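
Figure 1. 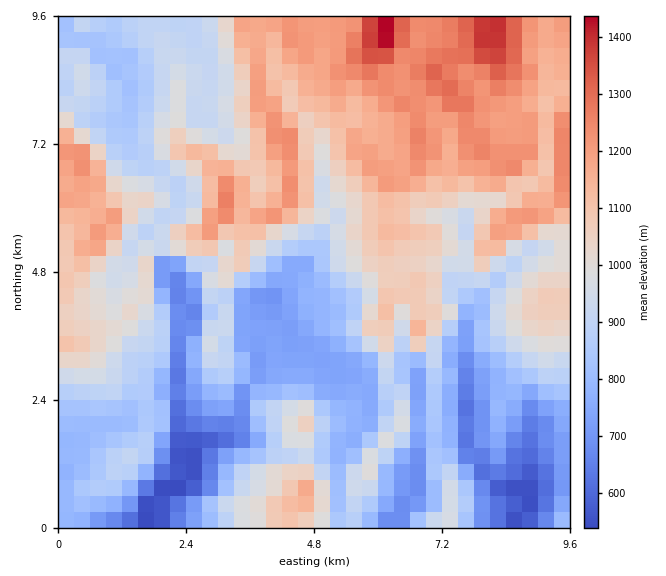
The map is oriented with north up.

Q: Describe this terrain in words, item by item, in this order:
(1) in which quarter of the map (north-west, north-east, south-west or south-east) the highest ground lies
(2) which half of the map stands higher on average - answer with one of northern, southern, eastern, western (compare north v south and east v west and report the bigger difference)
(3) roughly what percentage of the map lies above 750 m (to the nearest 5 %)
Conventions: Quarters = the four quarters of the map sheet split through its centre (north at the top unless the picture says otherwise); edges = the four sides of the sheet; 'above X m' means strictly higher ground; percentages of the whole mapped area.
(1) Look to the north-east quarter for the highest ground.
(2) The northern half stands higher on average than the southern half.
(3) Roughly 85 % of the ground is higher than 750 m.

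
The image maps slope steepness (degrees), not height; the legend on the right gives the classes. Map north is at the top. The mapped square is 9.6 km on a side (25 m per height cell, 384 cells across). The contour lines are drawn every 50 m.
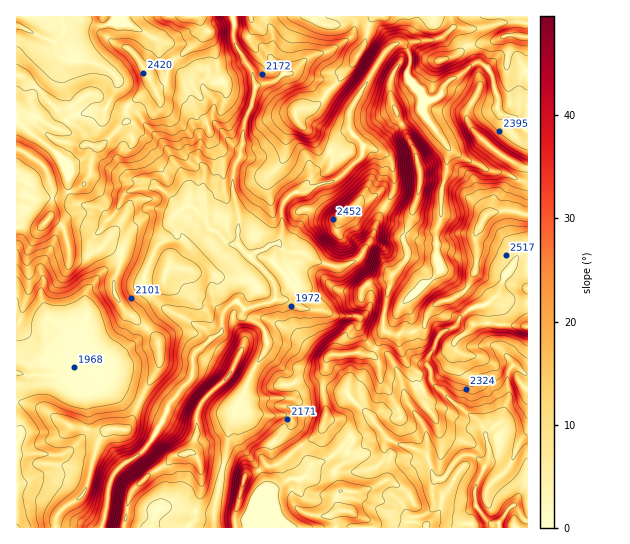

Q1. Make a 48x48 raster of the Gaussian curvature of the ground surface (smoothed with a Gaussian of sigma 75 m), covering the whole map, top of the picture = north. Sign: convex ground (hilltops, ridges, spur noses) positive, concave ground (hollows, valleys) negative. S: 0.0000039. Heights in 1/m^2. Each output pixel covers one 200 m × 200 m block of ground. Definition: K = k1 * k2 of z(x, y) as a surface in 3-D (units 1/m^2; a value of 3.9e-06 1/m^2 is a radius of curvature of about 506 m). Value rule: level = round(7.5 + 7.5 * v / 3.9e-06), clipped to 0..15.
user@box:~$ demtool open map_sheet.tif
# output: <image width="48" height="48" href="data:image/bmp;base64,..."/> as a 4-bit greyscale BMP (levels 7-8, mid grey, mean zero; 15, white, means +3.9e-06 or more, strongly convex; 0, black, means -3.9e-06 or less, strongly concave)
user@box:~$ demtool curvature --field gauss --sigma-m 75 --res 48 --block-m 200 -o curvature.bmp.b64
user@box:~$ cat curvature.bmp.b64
<image width="48" height="48" href="data:image/bmp;base64,Qk32BAAAAAAAAHYAAAAoAAAAMAAAADAAAAABAAQAAAAAAIAEAAATCwAAEwsAABAAAAAAAAAAAAAAABEREQAiIiIAMzMzAERERABVVVUAZmZmAHd3dwCIiIgAmZmZAKqqqgC7u7sAzMzMAN3d3QDu7u4A////AIh4Z3hKiIeIiGdoh3eIdnhnd3eoh6l3uHd5Z3eXaIiId4dnd3eYeIt4h3dnd3Oldnd3iadoWIiIdneHh3iIh3Z4d3l3d4iXp3h3h5iG14iIh3h3iId3eJiHh4iId5iHdoh3iHeTnbd4h3ePaXaIhmiHiIeId3aId3iHd3aXaGJ4inZvCXd4d3iId4d3eJiHiHiHiHZ5poSpenZVeWmId4eHeHeHd3d3eHd3eIdWg3epmHdnlohXd4d4d4eHh4d3d4iIh3dn2Vh2N3Z3h4d1iHeHhnd3d4h3d4iHqkeY6XmYaIiIl4iniHaHeYeIeIh4hoeHiHeHZIiHtaiImGZ3q3eIeJeJd3h4h2eYiIeIdHh2lpmId5iKV5Z3dod3dnd4eHd3iIiIhmiId0h4d2eIVqh3d4iJl4h3mYh3d3iIh3eGiHp3athnNZiIiId2iIh3aXh3eHeIiHl2mIe3Z4ZmmJqHh3dml3iHR3d3d3iIiHqHd3enZ3h2p3d1iGboiIiHl3d3eHd4h4mIqHeKaIeHr3eliHdWqHiIh3d3h3d3h4yGdnmPeYd2aGhBeYeSp2iqlId3h3d3hkl1d3tLJnd3Z3l5toWsh3dnT3iId4iIiGh3eHc4V4eHi4D4aHZGdqhnWneHd4mIeHiIiHd4d4d3nHZ3GZeId2iIhnd2Z5eJeGeHh3iYh5h3WFroaJh8qYeIhod4h5aWmXiHd4h3iHiJehe0Z4h3czh3eYh4qId2iHiHiHh3h3d2eJdyzIlnt4tnd3eXqmdmd3iHiHd4d4d2Vqe32GdouIiIh3eHiWd3h3eXd4h4eIeJZFPoc2l3d2Z3h5Z3iHeHiId3d4eHd4d5h9nKVnd3iIeIiFimaIiIh3d3eHd4d4d3fdZ2jGZ0aKiIiGbXV4eIeIiHeHeId3Z1bKiHZld4iHh4eIiLd3d3h3eIeHeHeFbSSsuGBpl5qWmWZ3h0iHeGh4h4h3d3eHSWZ3mXN3Z3eHeHh3d3ZZd4h4V4iIhoiHmpaIeYiIV5W5iYeHiIiKh4iJiIiHdpmHd3aJiIdoi0N3eGaYiIeHeIh3Z3iHd4iIh4ioZ4eovHd4e3VYiHiHV3h3eHiHd4d3eJaIZ1e4yFVzZ3s5h3d4mGmHiHiIiId3aYN4iYq393qWl2i3d4d4d3eIiHd5h4d3V5Z3d4haiIiJ+IiHh3h3iHiGeHd3d2mHbLeIdngAd4d2h3eHeHd3iIh3h3d3l0iHmWh4dojEp3aGiIeIeId3d3d4mHeHiGiHqoh5hnnnh2aVeIh4d4d4h3dnh3eHiXV3iXZniHmHZ4mGl4eId4h4h5poeId4iYtXeGdmd4hKhmd45nd5iIh3d4l5d4eHeGeWqniGd2hrVlmnlYh3eIiId4dod3iHd5d3h2h1qXbUW/p1WXiHiId3d4iHh3d2VneHiJeo3Yphasdkd2d4d4h3eHp4iXeHd6eHh3eFdGncRliGZ6eHd3iHeId3iHd+g2h3d3iYZlWHeHZ3d6eHiHeIZod2mKiFmql3iYiId1llaJeIh3Zw=="/>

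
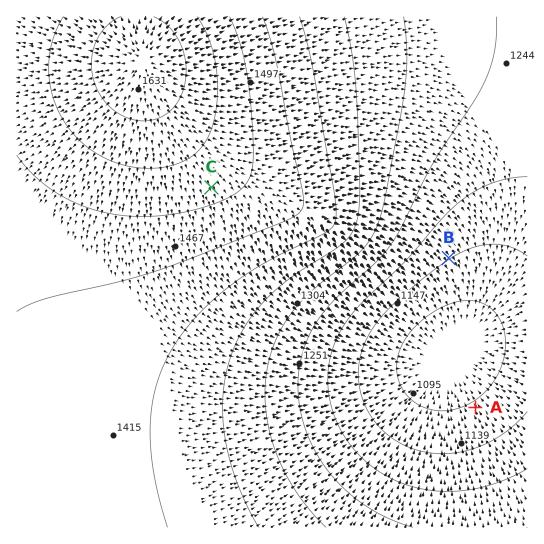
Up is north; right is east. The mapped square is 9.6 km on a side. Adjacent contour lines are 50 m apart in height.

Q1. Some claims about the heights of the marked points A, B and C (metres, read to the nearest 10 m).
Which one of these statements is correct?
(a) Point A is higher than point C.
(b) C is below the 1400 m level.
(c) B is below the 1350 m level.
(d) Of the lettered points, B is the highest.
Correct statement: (c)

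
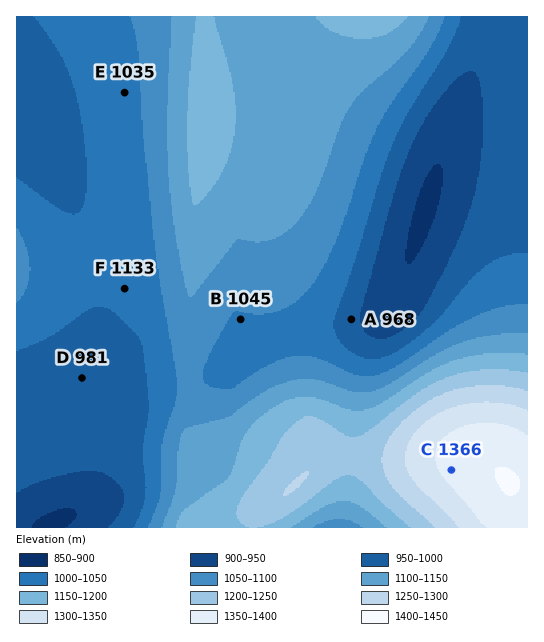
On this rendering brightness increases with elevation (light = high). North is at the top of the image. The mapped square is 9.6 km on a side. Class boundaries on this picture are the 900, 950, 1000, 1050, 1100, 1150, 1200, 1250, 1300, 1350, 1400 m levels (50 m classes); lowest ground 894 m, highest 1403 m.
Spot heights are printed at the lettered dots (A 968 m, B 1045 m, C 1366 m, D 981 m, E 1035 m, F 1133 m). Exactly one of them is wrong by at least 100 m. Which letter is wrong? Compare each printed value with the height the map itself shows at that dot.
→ F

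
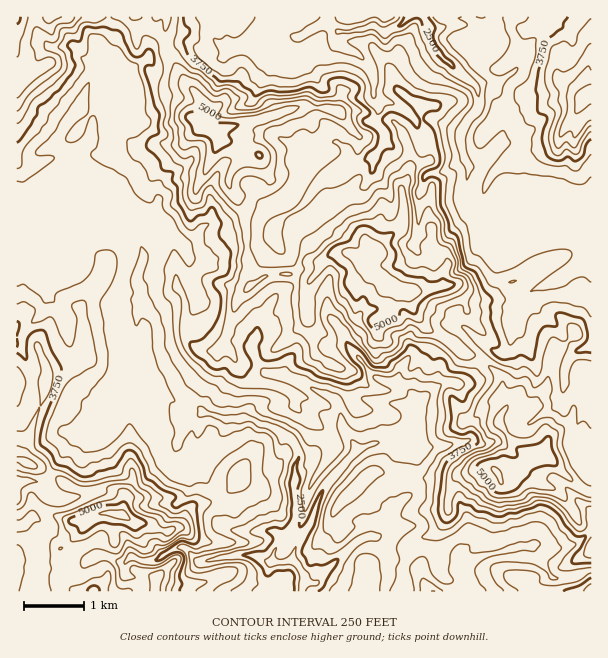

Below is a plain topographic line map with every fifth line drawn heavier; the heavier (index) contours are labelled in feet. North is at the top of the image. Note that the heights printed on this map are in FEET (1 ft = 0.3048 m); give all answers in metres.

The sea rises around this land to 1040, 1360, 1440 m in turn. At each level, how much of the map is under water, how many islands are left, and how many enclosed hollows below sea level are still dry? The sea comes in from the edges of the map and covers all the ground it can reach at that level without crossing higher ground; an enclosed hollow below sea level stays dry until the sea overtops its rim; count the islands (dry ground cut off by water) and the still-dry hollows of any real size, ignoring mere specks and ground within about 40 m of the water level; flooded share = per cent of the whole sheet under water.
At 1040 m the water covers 44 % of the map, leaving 0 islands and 0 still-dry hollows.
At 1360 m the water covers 86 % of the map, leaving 2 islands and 0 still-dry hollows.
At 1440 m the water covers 92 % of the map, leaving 4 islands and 0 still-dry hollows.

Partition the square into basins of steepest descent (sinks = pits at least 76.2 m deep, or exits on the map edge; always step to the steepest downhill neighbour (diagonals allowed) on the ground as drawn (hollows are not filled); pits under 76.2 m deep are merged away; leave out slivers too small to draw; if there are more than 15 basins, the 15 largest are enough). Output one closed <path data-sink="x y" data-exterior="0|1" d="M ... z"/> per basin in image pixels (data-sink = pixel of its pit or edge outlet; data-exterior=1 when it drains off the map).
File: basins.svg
<path data-sink="305 582" data-exterior="0" d="M167 16l-151 1 0 442 20 7 15 10 24 12 18 4 5 8 4 12 2 1-20 7-12 2-19-6-18-12-5 0-6 7-7 3-1 77 388 1-1-26 6-21 25-11 8-9 6-12 0-13 8-21 8-5 22-6 8 1 6 6 21-3 9 3 7 7 20 8 8 8 12 21 5 5 9 0 1-65-3 6-17 15-29-26-13 0-11-4-20-27 0-6 9-12-6-12-2-16-20-19-21-8-9-8-22-12-14-19-5-17-16-6-13-12-8-4-4-12-15-7-18 0-13 8-4 11-7 8-17-6-21 0-7 2-16 9-4-70-17-29 0-9 3-7 10-10 12-7-8-2-15-9-13-2-8-10-6-2-4-3 5-14-1-6-38-52-2-23 4-9z"/><path data-sink="428 26" data-exterior="0" d="M591 16l-423 0-4 14 4 26 36 49 1 6-5 14 4 3 6 2 8 10 13 2 15 9 8 2-12 7-10 10-3 7 0 9 17 29 4 70 16-9 7-2 21 0 17 6 7-8 4-11 13-8 18 0 15 7 4 12 8 4 13 12 16 6 5 17 14 19 13 6 18 14 21 8 20 19 2 16 6 12-9 12 0 6 12 18 14 11 18 2 29 26 17-15 3-7z"/><path data-sink="426 587" data-exterior="0" d="M489 468l-12 1-19 7-8 18-2 19-6 12-8 9-25 11-6 21 2 26 128 0-8-12 17-3 15-9 4 0 15-8 16-11 0-24-10-1-5-5-12-21-8-8-20-8-10-8-6-2-21 3z"/><path data-sink="17 483" data-exterior="1" d="M21 460l-5 1 1 53 7-3 6-7 5 0 18 12 19 6 12-2 20-7-2-1-4-12-5-8-18-4-24-12-9-7z"/>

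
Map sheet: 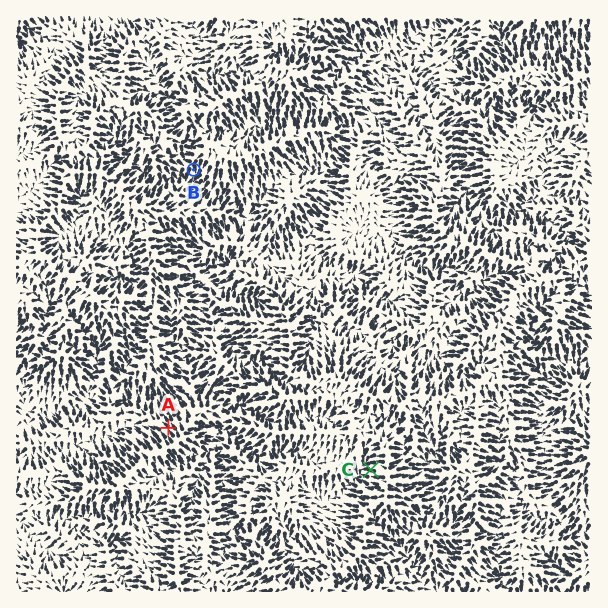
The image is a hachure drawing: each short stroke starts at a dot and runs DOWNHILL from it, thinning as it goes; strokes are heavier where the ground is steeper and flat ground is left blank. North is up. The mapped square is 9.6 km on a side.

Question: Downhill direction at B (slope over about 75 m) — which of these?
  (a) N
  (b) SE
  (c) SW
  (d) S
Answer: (d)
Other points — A NW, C W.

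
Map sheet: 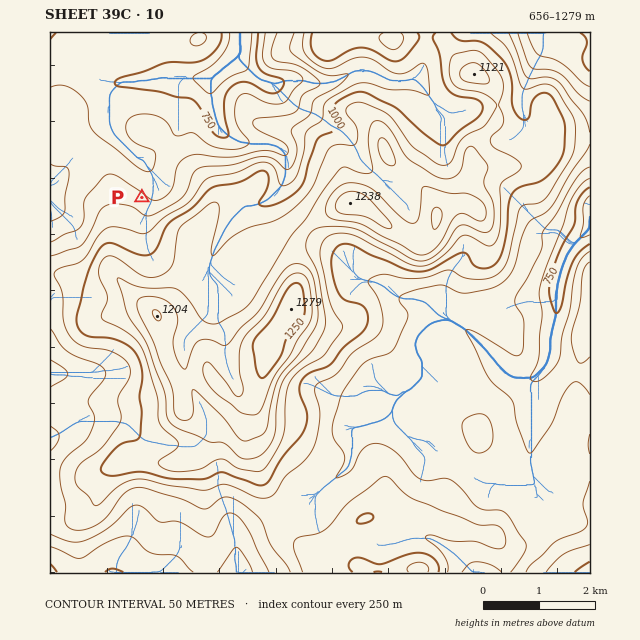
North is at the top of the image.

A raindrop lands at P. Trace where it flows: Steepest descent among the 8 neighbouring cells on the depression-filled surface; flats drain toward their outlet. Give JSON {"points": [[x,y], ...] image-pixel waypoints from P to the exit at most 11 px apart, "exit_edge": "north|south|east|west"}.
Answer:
{"points": [[142, 197], [152, 186], [152, 175], [146, 164], [136, 157], [125, 145], [114, 134], [109, 123], [109, 112], [109, 100], [114, 89], [125, 82], [136, 82], [147, 81], [159, 78], [170, 78], [181, 78], [193, 78], [204, 78], [215, 75], [226, 67], [238, 57], [240, 45], [240, 34], [240, 33]], "exit_edge": "north"}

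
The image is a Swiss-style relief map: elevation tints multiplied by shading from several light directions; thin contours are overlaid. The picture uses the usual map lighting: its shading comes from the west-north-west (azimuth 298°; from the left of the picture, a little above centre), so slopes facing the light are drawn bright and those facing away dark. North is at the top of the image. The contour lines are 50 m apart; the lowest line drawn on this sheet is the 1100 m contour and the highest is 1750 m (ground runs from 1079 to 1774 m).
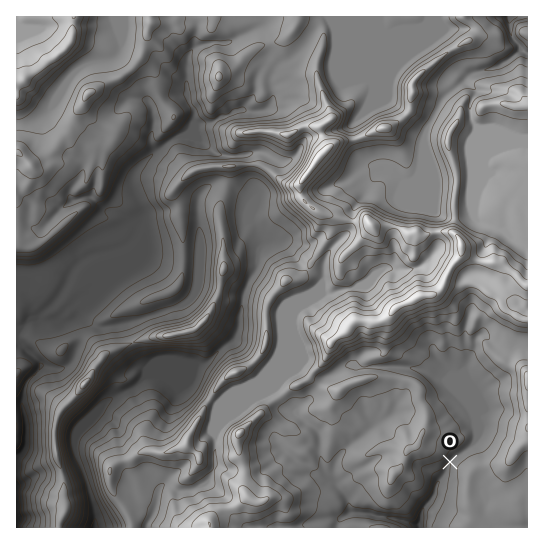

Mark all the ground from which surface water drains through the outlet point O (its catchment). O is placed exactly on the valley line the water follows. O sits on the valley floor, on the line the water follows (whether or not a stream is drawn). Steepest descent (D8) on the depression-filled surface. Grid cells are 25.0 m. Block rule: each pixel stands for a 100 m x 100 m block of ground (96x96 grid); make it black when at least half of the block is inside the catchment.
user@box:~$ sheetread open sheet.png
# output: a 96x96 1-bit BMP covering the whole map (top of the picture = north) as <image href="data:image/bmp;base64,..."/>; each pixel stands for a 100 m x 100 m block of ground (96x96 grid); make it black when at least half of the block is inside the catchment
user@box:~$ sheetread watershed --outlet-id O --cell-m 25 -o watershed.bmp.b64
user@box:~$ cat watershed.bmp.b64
<image width="96" height="96" href="data:image/bmp;base64,Qk2+BAAAAAAAAD4AAAAoAAAAYAAAAGAAAAABAAEAAAAAAIAEAAATCwAAEwsAAAIAAAAAAAAA////AAAAAAAAAAAAAAAAAAAAAAAAAAAAAAAAAAAAAAAAAAAAAAAAAAAAAAAAAAAAAAAAAAAAAAAAAAAAAAAAAAAAAAAAAAAAAAAAAAAAAAAAAAAAAAAAAAAAAAAAAAAAAAAAAAAAAAAAAAAAAAAAAAAAAAAAAAAAAAAAAAAAAAAAAAAAAAAAAAAAAAAAAAAAAAAAAAAAHwAAAAAAAAAAAAAAP/AAAAAAAAAAAAAA//gAAAAAAAAAAAAH//wAAAAAAAAAAAAP//4AAAAAAAAAAAAP//8AAAAAAAAAAAAP//8AAAAAAAAAAAAP//8AAAAAAAAAAAAH//8AAAAAAAAAAAAH//8AAAAAAAAAAAAH//8AAAAAAAAAAAAP//8AAAAAAAAAAAAP//8AAAAAAAAAAAAP//8AAAAAAAAAAAAP//8AAAAAAAAAfAAf//8AAAAAAAAA/wA///8AAAAAAAAB//////8AAAAAAAAA//////4AAAAAAAAAf/////wAAAAAAAAAP/////gAAAAAAAAAP/////gAAAAAAAAAH/////gAAAAAAAAAH/////gAAAAAAAAAD/////gAAAAAAAAAB/////gAAAAAAAAAA/////gAAAAAAAAAAf////wAAAAAAAAAAAP///wAAAAAAAAAAAP///AAAAAAAAAAAAH//+AAAAAAAAAAAAA//+AAAAAAAAAAAAAP/8AAAAAAAAAAAAAB/wAAAAAAAAAAAAAA/gAAAAAAAAAAAAAAAAAAAAAAAAAAAAAAAAAAAAAAAAAAAAAAAAAAAAAAAAAAAAAAAAAAAAAAAAAAAAAAAAAAAAAAAAAAAAAAAAAAAAAAAAAAAAAAAAAAAAAAAAAAAAAAAAAAAAAAAAAAAAAAAAAAAAAAAAAAAAAAAAAAAAAAAAAAAAAAAAAAAAAAAAAAAAAAAAAAAAAAAAAAAAAAAAAAAAAAAAAAAAAAAAAAAAAAAAAAAAAAAAAAAAAAAAAAAAAAAAAAAAAAAAAAAAAAAAAAAAAAAAAAAAAAAAAAAAAAAAAAAAAAAAAAAAAAAAAAAAAAAAAAAAAAAAAAAAAAAAAAAAAAAAAAAAAAAAAAAAAAAAAAAAAAAAAAAAAAAAAAAAAAAAAAAAAAAAAAAAAAAAAAAAAAAAAAAAAAAAAAAAAAAAAAAAAAAAAAAAAAAAAAAAAAAAAAAAAAAAAAAAAAAAAAAAAAAAAAAAAAAAAAAAAAAAAAAAAAAAAAAAAAAAAAAAAAAAAAAAAAAAAAAAAAAAAAAAAAAAAAAAAAAAAAAAAAAAAAAAAAAAAAAAAAAAAAAAAAAAAAAAAAAAAAAAAAAAAAAAAAAAAAAAAAAAAAAAAAAAAAAAAAAAAAAAAAAAAAAAAAAAAAAAAAAAAAAAAAAAAAAAAAAAAAAAAAAAAAAAAAAAAAAAAAAAAAAAAAAAAAAAAAAAAAAAAAAAAAAAAAAAAAAAAAAAAAAAAAAAAAAAAAAAAAAAAAAAAAAAAAAAAAAAAAAAAAAAAAAAAAAAAAAAAAAAAAAAAAAAAAAAA="/>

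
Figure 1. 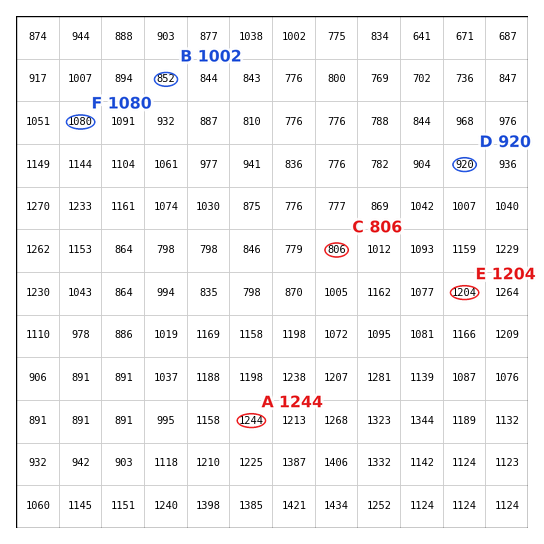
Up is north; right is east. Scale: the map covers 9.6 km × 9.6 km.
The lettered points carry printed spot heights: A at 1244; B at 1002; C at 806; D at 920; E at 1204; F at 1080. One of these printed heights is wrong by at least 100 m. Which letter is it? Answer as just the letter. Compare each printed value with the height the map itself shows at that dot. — B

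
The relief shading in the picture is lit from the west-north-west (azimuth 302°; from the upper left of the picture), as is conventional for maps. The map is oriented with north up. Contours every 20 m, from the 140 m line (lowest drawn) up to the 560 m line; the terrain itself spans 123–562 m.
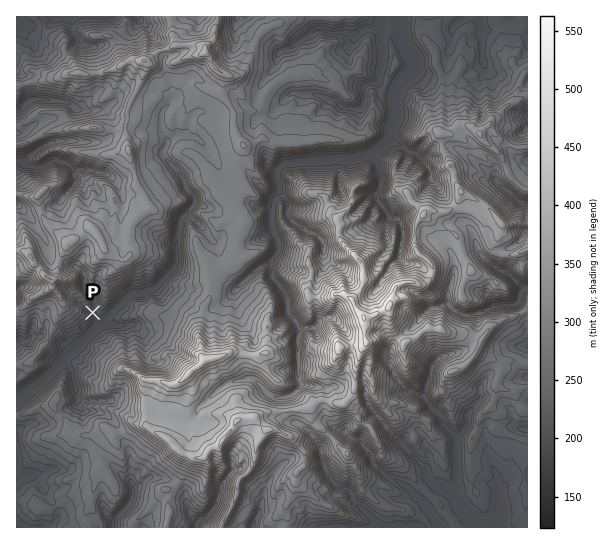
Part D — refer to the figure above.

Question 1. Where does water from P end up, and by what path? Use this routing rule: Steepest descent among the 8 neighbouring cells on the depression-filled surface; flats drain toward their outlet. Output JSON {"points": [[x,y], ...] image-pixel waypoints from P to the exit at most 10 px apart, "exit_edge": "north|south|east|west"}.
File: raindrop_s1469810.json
{"points": [[93, 313], [98, 322], [91, 333], [81, 343], [70, 354], [59, 365], [49, 375], [38, 385], [27, 393], [17, 399]], "exit_edge": "west"}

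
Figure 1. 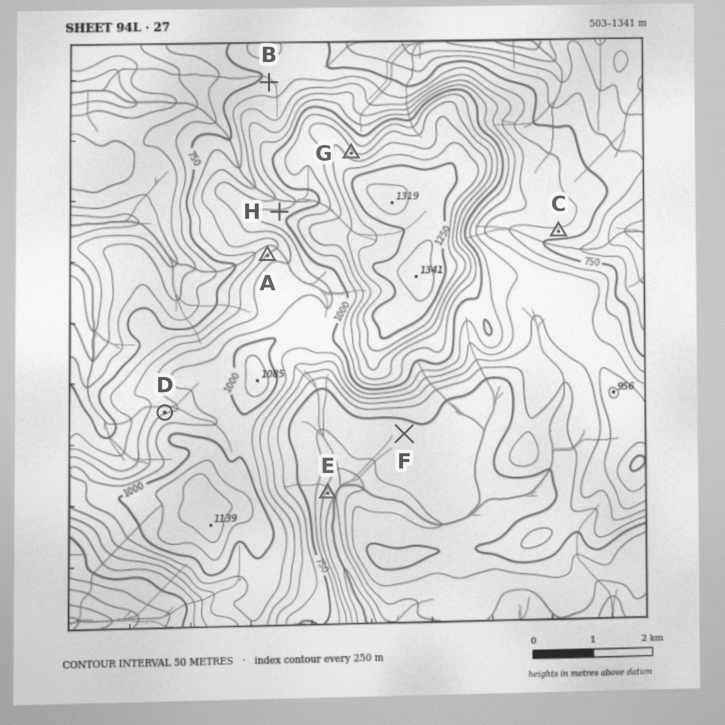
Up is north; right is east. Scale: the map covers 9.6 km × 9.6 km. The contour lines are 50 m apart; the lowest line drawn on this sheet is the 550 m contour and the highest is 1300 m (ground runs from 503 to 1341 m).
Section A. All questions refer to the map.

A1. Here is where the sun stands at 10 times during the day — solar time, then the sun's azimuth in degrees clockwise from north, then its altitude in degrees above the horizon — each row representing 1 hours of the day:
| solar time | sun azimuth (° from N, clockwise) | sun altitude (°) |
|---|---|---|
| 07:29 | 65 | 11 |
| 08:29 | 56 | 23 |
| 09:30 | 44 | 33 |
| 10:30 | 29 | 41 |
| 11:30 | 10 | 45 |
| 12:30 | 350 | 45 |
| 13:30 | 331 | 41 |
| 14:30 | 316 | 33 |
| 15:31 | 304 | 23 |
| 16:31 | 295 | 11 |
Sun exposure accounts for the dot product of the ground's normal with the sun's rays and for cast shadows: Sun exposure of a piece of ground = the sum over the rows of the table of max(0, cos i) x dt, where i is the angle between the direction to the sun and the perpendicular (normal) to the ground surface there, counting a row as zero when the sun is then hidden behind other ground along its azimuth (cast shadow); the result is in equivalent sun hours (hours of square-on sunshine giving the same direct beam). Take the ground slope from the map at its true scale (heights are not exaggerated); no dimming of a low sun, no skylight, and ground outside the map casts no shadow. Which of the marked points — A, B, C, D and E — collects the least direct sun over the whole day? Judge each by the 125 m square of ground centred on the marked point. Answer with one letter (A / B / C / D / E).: C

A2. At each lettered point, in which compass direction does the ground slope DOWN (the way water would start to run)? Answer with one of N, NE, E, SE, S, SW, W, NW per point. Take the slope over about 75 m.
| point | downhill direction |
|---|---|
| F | SW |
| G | NE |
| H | N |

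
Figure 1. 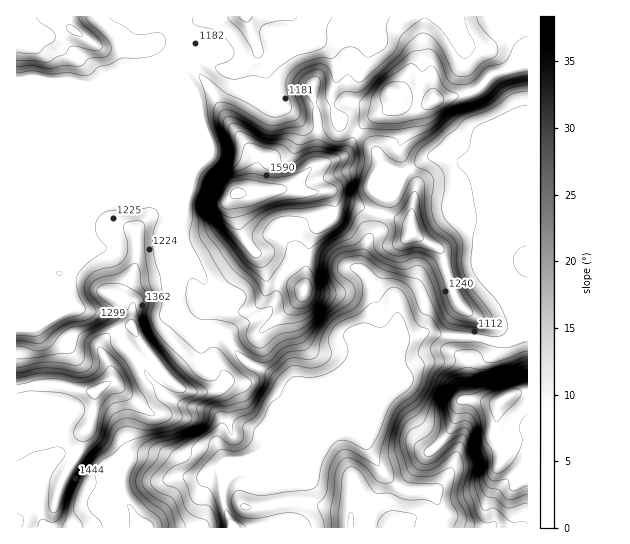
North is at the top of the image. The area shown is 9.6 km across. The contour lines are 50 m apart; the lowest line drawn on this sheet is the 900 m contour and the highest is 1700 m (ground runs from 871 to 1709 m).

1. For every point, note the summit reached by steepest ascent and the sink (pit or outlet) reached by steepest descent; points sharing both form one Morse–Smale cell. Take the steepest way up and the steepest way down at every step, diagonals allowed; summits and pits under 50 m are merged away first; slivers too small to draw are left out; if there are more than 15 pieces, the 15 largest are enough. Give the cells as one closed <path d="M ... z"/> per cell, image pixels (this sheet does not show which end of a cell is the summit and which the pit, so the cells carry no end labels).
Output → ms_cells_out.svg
<path d="M179 69l-16 19-10 5-11 0-7-4-119 0 1 299 37-4 36 8 9-3 12-8 0-12-10-16-1-7 13-14 17-7 3 2 6 12 22 32 18 17 15 4 13 0 7-1 11-8 0-6-12-22-5-20-10 1-4-3-18-20-1-38-10-18-2-11 1-9 11-16 8-22 0-121z"/><path d="M131 325l-18 7-12 11 0 10 10 16 0 12-12 8-9 3-36-8-38 5 1 139 216 0-10-29 0-13 2-8 5-5 12-4 8-8 16-9 19-20 21-9 17-20-9-7-25-9-16-12-26-12-15-16-5-10-10-5-8 1-1 4 5 18 12 22 0 6-11 8-7 1-25-3-21-18-22-32z"/><path d="M293 16l-46 0 0 3 10 28 0 6-6 7-16 9-17-1-24-13-8 1-7 11 4 11 0 121-8 22-11 16-1 9 2 11 10 18 1 38 4 6 18 17 10-2-3-8 1-19 27 5 12 0 12-5 8-13 0-23-5-13-12-13-7-12-6-24 0-14 2-2 21 0 25-4 34-26 0-50 5-4 10-2-1-9 6-27-4-14-5-8-17-12-11-15z"/><path d="M431 332l-29 5-6 5-9 40-20 17-26-1 6 5 2 12 12 15 8 20 12 20 17 17 8 4 20 0 9 3 6 17-2 17 88 0 1-193-10 0-13 6-14 0-13-4-32-1z"/><path d="M434 16l-9 1-1 10 0 19 8 27 1 14 0 12-3 4-7 2-9 0-15-5-5-5-5 8-6 4-37-6-12 6-1 3 7 13 23 14 13 14 7 16 8 5 11 3 31-19 16 0 16 7 9 1 9 15 20 48 3 16 9-10 13-4 0-210-5 0-17 10-17 16-15 3-16-5-11-16z"/><path d="M305 257l-10 2-15 19-8 29-6 6-35 18-3 3 0 5 9 15 10 9 26 12 13 10 20 7 17 11 8-6 36 2 7-4 14-16 9-41 0-17-3-5-11-5-6-6-5-20-4-8-7-8z"/><path d="M333 107l-16 6 0 50-4 5-30 21-25 4-21 0-2 2 0 14 4 17 6 15 18 22 4 15 0 11-7 14-7 6-8 3-12 0-27-5-1 19 2 7 10-1 10 5 1-3 11-9 27-12 9-11 5-24 15-19 20 0 28 8 18 2 0-8 6-18 12-17 6-31 16-20-17-6-11-22-15-14-18-10z"/><path d="M449 156l-20 1-29 20-15 18-6 31-10 12-6 17-3 12 12 18 5 20 20 15 0-17 5-4 29-15 47-16 5 2 28 33 0-17-10-24 4-27-18-46-13-25-9-1z"/><path d="M341 397l-14 2-21 24-21 9-19 20-16 9-7 8 6 0 10-5 6 0 10 10 2 4 7 31-1 18 155 1 3-17-6-17-9-3-24-2-21-19-12-20-8-20-10-12-6-17z"/><path d="M246 16l-80 0-5 7-4 16-8 6-11 3-35 0-33-20-11 1-10 7-10 0-10 7-12-2-1 46 119 2 7 4 11 0 10-5 8-7 12-22 6-4 9 1 24 13 13 0 16-9 6-7 0-6z"/><path d="M425 16l-132 1 7 5 11 15 16 10 6 10 4 18-6 23 1 8 19-5 23 6 9 0 6-4 5-8 5 5 15 5 9 0 10-6-1-26-8-27z"/><path d="M527 229l-12 4-10 10-4 11 2 13 8 19-1 18-27-34-5-2-47 16-29 15-5 4-1 38 6-4 13-1 11-4 20 4 32 1 13 4 14 0 13-6 9 0z"/><path d="M122 225l-41 0-7 3-10 13-1 24-3 8 19 4 22 14 18 6 14-24 3-11 0-29z"/><path d="M165 16l-148 0-1 25 13 2 10-7 10 0 10-7 11-1 33 20 35 0 11-3 8-6z"/><path d="M265 464l-6 0-10 5-14 2-5 2-6 8 0 25 10 22 48 0 2-3 0-16-7-31z"/>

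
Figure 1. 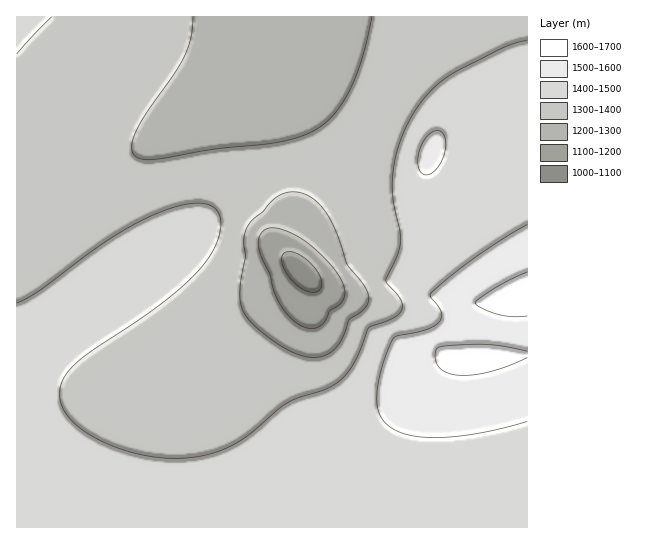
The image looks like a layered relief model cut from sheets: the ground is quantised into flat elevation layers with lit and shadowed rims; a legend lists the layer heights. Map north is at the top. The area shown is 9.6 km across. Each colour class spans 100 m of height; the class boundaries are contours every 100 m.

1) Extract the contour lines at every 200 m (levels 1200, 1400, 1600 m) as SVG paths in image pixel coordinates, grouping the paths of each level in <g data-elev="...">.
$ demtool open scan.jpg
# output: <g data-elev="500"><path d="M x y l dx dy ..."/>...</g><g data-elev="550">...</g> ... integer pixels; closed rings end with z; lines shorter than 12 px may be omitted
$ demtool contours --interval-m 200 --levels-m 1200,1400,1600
<g data-elev="1200"><path d="M306 328l-9-5-8-7-8-10-6-12-5-19-8-17-4-12 2-11 7-6 7-1 9 2 23 12 23 21 14 20 2 11-4 9-11 8-5 10-4 5-7 2z"/></g><g data-elev="1400"><path d="M17 54l35-37"/><path d="M527 40l-26 9-42 21-14 9-12 10-11 12-17 28-9 26-4 26 1 18 7 32 0 12-3 14-11 24 15 20 1 6-2 6-9 6-22 9-15 35-8 11-8 8-12 7-28 9-12 5-36 31-19 12-22 8-24 4-27-1-28-5-28-11-23-13-14-15-4-8-1-8 0-10 3-8 13-16 15-12 72-49 24-20 17-17 11-18 5-17 0-15-7-8-11-4-16 1-20 6-23 10-36 21-68 50-22 12"/></g><g data-elev="1600"><path d="M527 351l-34-6-36 0-19 2-2 3-1 7 2 8 5 5 9 4 12 1 15-1 16-3 33-13"/><path d="M527 272l-32 16-17 11-3 4 8 6 16 6 14 2 14-1"/></g>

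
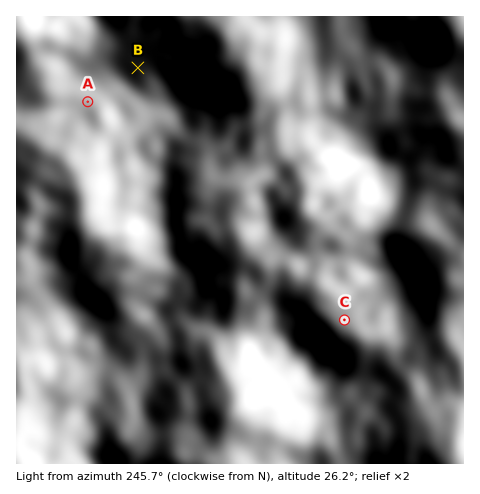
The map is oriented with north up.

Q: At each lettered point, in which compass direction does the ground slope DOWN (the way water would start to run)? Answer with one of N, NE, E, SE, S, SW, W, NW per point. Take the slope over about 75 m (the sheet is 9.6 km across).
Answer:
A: SW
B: N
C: S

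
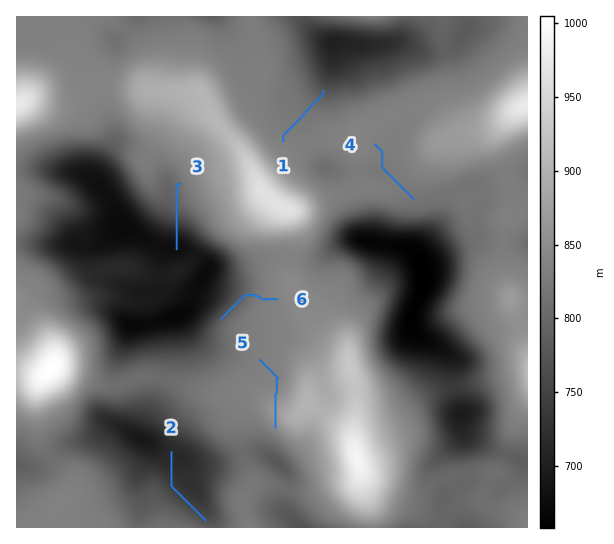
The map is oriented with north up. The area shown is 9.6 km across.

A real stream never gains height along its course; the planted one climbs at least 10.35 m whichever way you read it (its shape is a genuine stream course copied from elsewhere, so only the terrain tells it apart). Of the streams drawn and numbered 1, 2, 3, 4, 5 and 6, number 5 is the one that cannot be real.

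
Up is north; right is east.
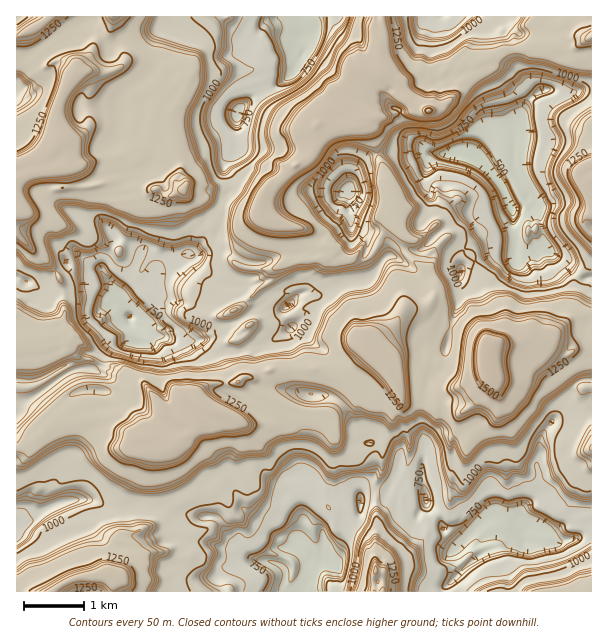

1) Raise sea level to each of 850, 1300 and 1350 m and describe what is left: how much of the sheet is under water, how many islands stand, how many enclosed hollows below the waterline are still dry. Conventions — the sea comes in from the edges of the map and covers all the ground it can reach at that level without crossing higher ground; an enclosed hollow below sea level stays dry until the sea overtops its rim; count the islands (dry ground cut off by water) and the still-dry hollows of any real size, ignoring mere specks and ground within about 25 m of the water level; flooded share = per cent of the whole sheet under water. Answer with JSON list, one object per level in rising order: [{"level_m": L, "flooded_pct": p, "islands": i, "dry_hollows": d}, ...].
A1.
[{"level_m": 850, "flooded_pct": 15, "islands": 0, "dry_hollows": 3}, {"level_m": 1300, "flooded_pct": 86, "islands": 4, "dry_hollows": 0}, {"level_m": 1350, "flooded_pct": 88, "islands": 4, "dry_hollows": 0}]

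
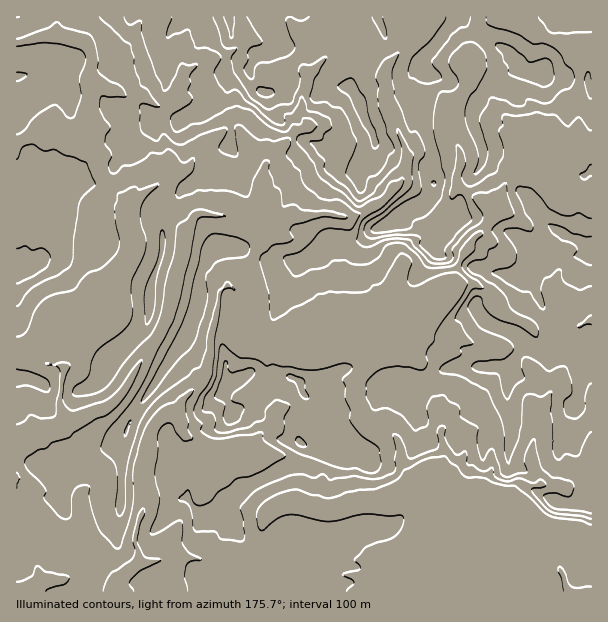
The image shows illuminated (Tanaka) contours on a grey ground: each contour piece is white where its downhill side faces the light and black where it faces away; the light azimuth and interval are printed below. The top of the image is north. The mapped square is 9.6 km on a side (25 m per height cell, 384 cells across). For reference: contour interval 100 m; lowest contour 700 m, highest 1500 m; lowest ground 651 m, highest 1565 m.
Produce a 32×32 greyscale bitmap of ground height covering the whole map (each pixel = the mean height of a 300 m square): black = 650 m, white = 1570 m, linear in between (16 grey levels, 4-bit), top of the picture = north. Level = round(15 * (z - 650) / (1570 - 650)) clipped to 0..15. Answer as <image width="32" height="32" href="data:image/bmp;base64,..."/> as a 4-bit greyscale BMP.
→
<image width="32" height="32" href="data:image/bmp;base64,Qk12AgAAAAAAAHYAAAAoAAAAIAAAACAAAAABAAQAAAAAAAACAAATCwAAEwsAABAAAAAAAAAAAAAAABEREQAiIiIAMzMzAERERABVVVUAZmZmAHd3dwCIiIgAmZmZAKqqqgC7u7sAzMzMAN3d3QDu7u4A////ABEREBEjMzMzMyISIhERERERESEREjMzMzMyISIhERERIiIiEhM0REREMiIiERERESIiIxIjREM0Q0QyIhERERIiMjQiNFVCIiIiIiIiESNVIjI0MjQ0RDIzIiIiIiI1ZiMzNDJEM0RERFVCIiNFVWcjNEUyQzMzRWd3VENFZ1d3IiNFQjM0RFd3dlRUVWhniCIiNFIjV3ZXd2VWZVZ4d5gzMzJEM2d2ZndmZmVneHeZRDRDNVNIdmd2Zmdmd4mIiUMzRTRlR3ZmVmVmZ4mamZkzREVDZkZVVVVVVVZ4iaqpQ0REVEZVVVVVVVVWeJmamVREREZGVVVlVVVVVXmZmplkRERGRWRVZmZlVVVYiqqqdlRERkVlVXd3dmVmaKu7vIh1REVUZmZ4iIh2iomqy8x3dVRFVGZlVniKmbyXm7zMZmZURVRVRFVnet3MyYq8y2ZmVERVVVVWZ4ms3LmJu6pmZlVEVmZlZ4m8ms2qmqqqZmZWVVVndmebzcrNvLqqqmZlVmZmd3d4q83bzLzKqqplVVZ4iHd4iZvO28y8uqqqZmVWeJmZirqr3szcvbu7u3ZmVmeJqr3cze3N3M3d3cx3ZlZ4mave7c3tze7M3u7cd2Zmeamr3u3N3c3tzN7uzGZlZ4qqvN7u3d3c3tzdzMtmZniaq73u7u3d7M7tzMzd"/>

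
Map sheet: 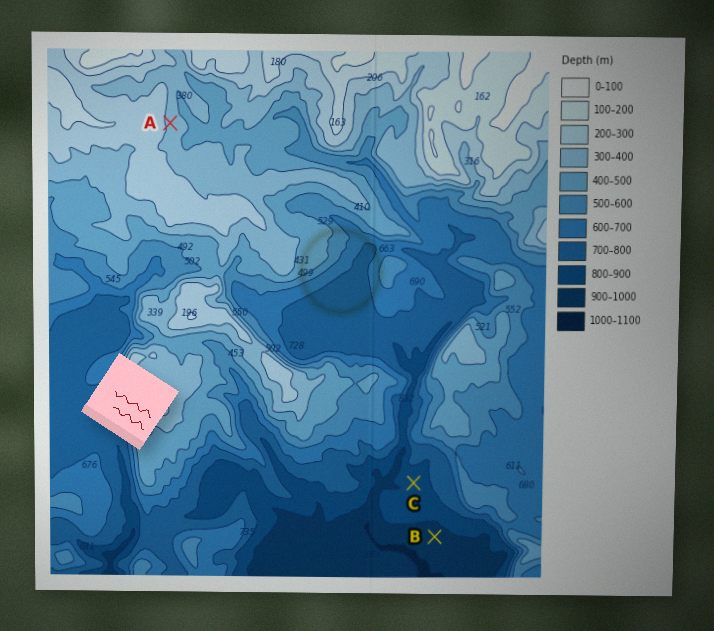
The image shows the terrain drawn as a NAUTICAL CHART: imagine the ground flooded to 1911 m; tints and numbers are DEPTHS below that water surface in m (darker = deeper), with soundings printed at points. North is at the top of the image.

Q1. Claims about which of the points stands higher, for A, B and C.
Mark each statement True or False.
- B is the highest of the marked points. False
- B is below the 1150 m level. True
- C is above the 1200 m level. False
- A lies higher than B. True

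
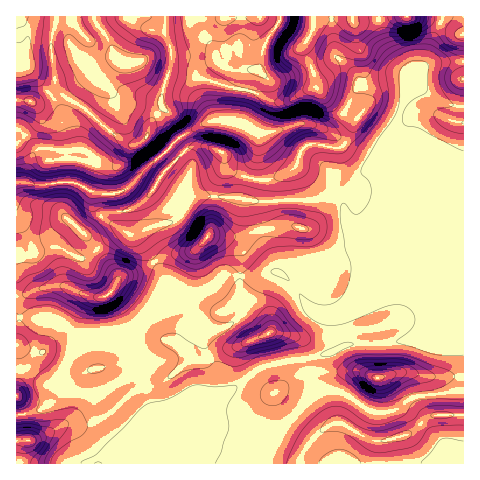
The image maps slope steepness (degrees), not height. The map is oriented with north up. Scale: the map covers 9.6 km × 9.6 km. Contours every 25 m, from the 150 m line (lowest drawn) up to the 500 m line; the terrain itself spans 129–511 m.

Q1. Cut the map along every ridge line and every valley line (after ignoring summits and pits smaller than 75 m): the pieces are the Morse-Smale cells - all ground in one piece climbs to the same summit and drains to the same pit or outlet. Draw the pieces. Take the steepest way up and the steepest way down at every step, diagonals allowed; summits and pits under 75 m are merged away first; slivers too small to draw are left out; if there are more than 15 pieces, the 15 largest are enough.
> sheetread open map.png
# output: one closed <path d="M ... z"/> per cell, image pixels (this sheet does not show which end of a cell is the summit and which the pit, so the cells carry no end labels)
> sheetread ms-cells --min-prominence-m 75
<path d="M463 16l-183 0-2 8-15 23-4 23-6 5-12 49-11-3-20 0-17 8-13 8-55 53-9 3-22-1 2 18 12 11 17 11 8 2 20-8 21-5 8-6 7-14 10-5 43 2 14 4 56-2 15-4 7 1 9 6 2 15 7 14 9 9 10 6 4 0 4-6 24 24 9 12-1 1-35 5-21 21-14 8-2 13 5 18 2 2 39-1 40-5 14-5 25-18z"/><path d="M279 16l-262 0 9 16 2 9-6 20-6 3 0 65 16 15 3 8 7-4 14 2 29 0 10 8 0 9-7 22 10 4 22-1 9-4 51-51 21-13 9-3 20 0 11 3 12-49 6-5 4-23 15-23z"/><path d="M463 317l-16 13-22 9-40 5-35 0-20 9-66 13-11 6-24 20-25 9-7 0-5 16 4 16 3 7 8 6 25 8 16 6 12 2 2 2 201 0z"/><path d="M276 272l-23 4-28-1-15 13-11 4-32 0-23 24-15 21-9 6 10 3 8 9 4 7-1 10 13 43 20-5 19-9 11 0 20-7 40-28 66-13 15-9-6-19 0-11-19 1-7-4-8-7-13-20-7-8z"/><path d="M71 182l-26 3-20-3-9 1 0 33 16 30-1 8-15 4 0 58 26 4 17 0 19 16 19 0 16 7 9 0 7-6 15-21 19-17 5-12-14-28-14-20-36-20-9-11-1-14-9-6z"/><path d="M329 196l-17 4-38 2-75-6-10 5-7 14-8 6-21 5-20 9 7 4 14 20 11 21 2 12 32 0 11-4 15-13 28 1 23-4 15 8 15-11 40-17 14-2 10 4 5-6-11-4-12-12-7-14-2-15-4-4z"/><path d="M141 373l-12 3-32 18-27-2-13-10-4 15-10 11-7 4-20 4 0 47 71 1 15-8 22 0 20-6 5-6 0-25 5-7z"/><path d="M379 241l-9 13-10-4-11 0-29 12-31 18 24 31 7 4 14 0 10-4 11-7 21-21 36-5-9-13z"/><path d="M22 317l-6 1 1 97 19-3 15-12 6-12 0-9 16-33 8-9 3-1-8-2-17-14-17 0z"/><path d="M196 401l-22 9-23 6-2 3 0 25-5 6-20 6-22 0-15 7 174 0-57-18-8-12-4-13z"/><path d="M97 336l-16 1-8 9-16 33 6 9 12 5 22 1 45-23 0-9-4-7-8-9-17-3z"/><path d="M17 129l0 54 8-1 20 3 26-3 17 7 7-22 0-9-3-3-10-6-26 1-8-2-9 1-5 5-2-10z"/><path d="M17 217l-1 40 5 1 10-5 1-7z"/><path d="M17 17l-1 46 3 1 6-12 3-17-5-10z"/>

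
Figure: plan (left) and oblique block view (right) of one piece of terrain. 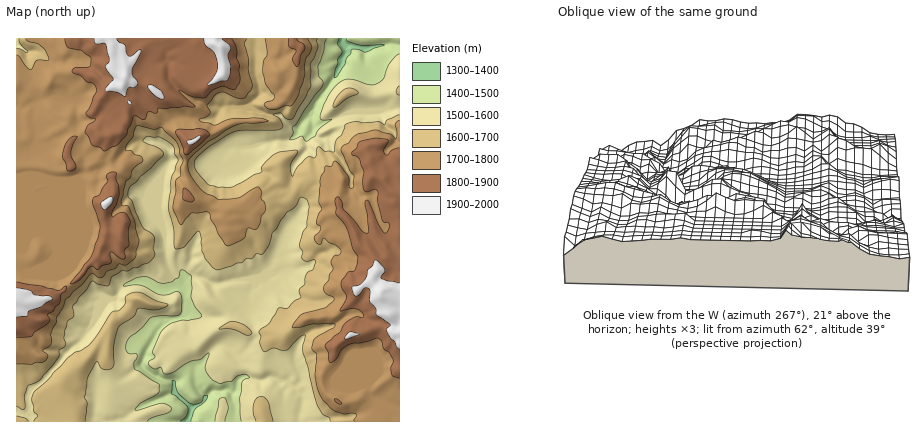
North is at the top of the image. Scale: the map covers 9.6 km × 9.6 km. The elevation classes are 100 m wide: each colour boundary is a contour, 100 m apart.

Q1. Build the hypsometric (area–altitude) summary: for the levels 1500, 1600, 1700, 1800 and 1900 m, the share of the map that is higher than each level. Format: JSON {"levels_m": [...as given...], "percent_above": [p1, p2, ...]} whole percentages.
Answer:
{"levels_m": [1500, 1600, 1700, 1800, 1900], "percent_above": [93, 65, 47, 18, 3]}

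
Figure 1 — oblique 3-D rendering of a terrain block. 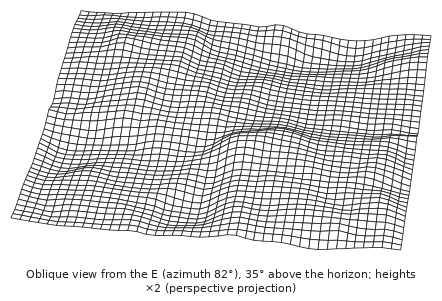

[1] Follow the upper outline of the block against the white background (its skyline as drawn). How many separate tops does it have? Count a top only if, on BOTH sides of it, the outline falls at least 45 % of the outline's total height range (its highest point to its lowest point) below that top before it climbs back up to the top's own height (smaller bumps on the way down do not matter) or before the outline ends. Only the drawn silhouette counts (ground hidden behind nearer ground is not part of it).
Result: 0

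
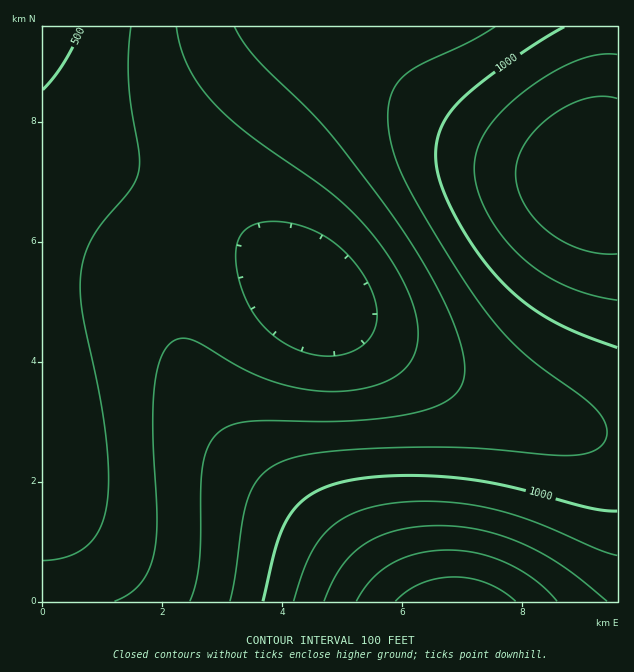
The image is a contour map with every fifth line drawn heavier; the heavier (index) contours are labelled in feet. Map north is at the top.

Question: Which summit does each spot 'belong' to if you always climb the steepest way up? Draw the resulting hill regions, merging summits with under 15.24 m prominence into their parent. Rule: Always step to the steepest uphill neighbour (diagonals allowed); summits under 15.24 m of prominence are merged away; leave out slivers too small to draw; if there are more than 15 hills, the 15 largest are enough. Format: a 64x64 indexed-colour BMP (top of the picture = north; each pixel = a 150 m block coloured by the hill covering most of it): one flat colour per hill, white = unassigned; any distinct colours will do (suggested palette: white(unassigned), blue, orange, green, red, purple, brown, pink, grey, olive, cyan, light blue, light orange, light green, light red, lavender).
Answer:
<image width="64" height="64" href="data:image/bmp;base64,Qk12CAAAAAAAAHYAAAAoAAAAQAAAAEAAAAABAAQAAAAAAAAIAAATCwAAEwsAABAAAAAAAAAA////ALR3HwAOf/8ALKAsACgn1gC9Z5QAS1aMAMJ34wB/f38AIr28AM++FwDox64AeLv/AIrfmACWmP8A1bDFABERERERERERERERERERERERERERERERERERERERERERERERERERERERERERERERERERERERERERERERERERERERERERERERERERERERERERERERERERERERERERERERERERERERERERERERERERERERERERERERERERERERERERERERERERERERERERERERERERERERERERERERERERERERERERERERERERERERERERERERERERERERERERERERERERERERERERERERERERERERERERERERERERERERERERERERERERERERERERERERERERERERERERERERERERERERERERERERERERERERERERERERERERERERERERERERERERERERERERERERERERERERERERERERERERERERERERERERERERERERERERERERERERERERERERERERERERERERERERERERERERERERERERERERERERERERERERERERERERERERERERERERERERERERERERERERERERERERERERERERERERERERERERERERERERERERERERERERERERERERERERERERERERERERERERERERERERERERERERERERERERERERERERERERERERERERERERERERERERERERERERERERERERERERERERERERERERERERERERERERERERERERERERERERERERERERERERERERERERERERERERERERERERERERERERERERERERERERERERERERERERERERERERERERERERERERERERERERERERERERERERERERERESIiIRERERERERERERERERERERERERERERERERERERIiIiIhEREREREREREREREREREREREREREREREREREiIiIiIiERERERERERERERERERERERERERERERERESIiIiIiIiIREREREREREREREREREREREREREREREREiIiIiIiIiIhERERERERERERERERERERERERERERERIiIiIiIiIiIiERERERERERERERERERERERERERERESIiIiIiIiIiIiIREREREREREREREREREREREREREREiIiIiIiIiIiIiIhERERERERERERERERERERERERERIiIiIiIiIiIiIiIiERERERERERERERERERERERERESIiIiIiIiIiIiIiIiIRERERERERERERERERERERERESIiIiIiIiIiIiIiIiIhEREREREREREREREREREREREiIiIiIiIiIiIiIiIiIiEREREREREREREREREREREREiIiIiIiIiIiIiIiIiIiIRERERERERERERERERERERIiIiIiIiIiIiIiIiIiIiIhERERERERERERERERERERIiIiIiIiIiIiIiIiIiIiIiERERERERERERERERERERIiIiIiIiIiIiIiIiIiIiIiIRERERERERERERERERERIiIiIiIiIiIiIiIiIiIiIiIhERERERERERERERERERIiIiIiIiIiIiIiIiIiIiIiIiERERERERERERERERERIiIiIiIiIiIiIiIiIiIiIiIiIRERERERERERERERESIiIiIiIiIiIiIiIiIiIiIiIiIhERERERERERERERESIiIiIiIiIiIiIiIiIiIiIiIiIiERERERERERERERESIiIiIiIiIiIiIiIiIiIiIiIiIiIRERERERERERERESIiIiIiIiIiIiIiIiIiIiIiIiIiIhERERERERERERESIiIiIiIiIiIiIiIiIiIiIiIiIiIiERERERERERERERIiIiIiIiIiIiIiIiIiIiIiIiIiIiIRERERERERERERIiIiIiIiIiIiIiIiIiIiIiIiIiIiIhEREREREREREREiIiIiIiIiIiIiIiIiIiIiIiIiIiIiERERERERERERERIiIiIiIiIiIiIiIiIiIiIiIiIiIiIREREREREREREREiIiIiIiIiIiIiIiIiIiIiIiIiIiIhERERERERERERERIiIiIiIiIiIiIiIiIiIiIiIiIiIiEREREREREREREREiIiIiIiIiIiIiIiIiIiIiIiIiIiIRERERERERERERERIiIiIiIiIiIiIiIiIiIiIiIiIiIhERERERERERERERESIiIiIiIiIiIiIiIiIiIiIiIiIiEREREREREREREREREiIiIiIiIiIiIiIiIiIiIiIiIiIRERERERERERERERESIiIiIiIiIiIiIiIiIiIiIiIiIhEREREREREREREREREiIiIiIiIiIiIiIiIiIiIiIiIiERERERERERERERERERIiIiIiIiIiIiIiIiIiIiIiIiIRERERERERERERERERESIiIiIiIiIiIiIiIiIiIiIiIhEREREREREREREREREREiIiIiIiIiIiIiIiIiIiIiIiERERERERERERERERERERIiIiIiIiIiIiIiIiIiIiIiIRERERERERERERERERERESIiIiIiIiIiIiIiIiIiIiIhEREREREREREREREREREREiIiIiIiIiIiIiIiIiIiIiERERERERERERERERERERERIiIiIiIiIiIiIiIiIiIiIRERERERERERERERERERERESIiIiIiIiIiIiIiIiIiIhERERERERERERERERERERERESIiIiIiIiIiIiIiIiIi"/>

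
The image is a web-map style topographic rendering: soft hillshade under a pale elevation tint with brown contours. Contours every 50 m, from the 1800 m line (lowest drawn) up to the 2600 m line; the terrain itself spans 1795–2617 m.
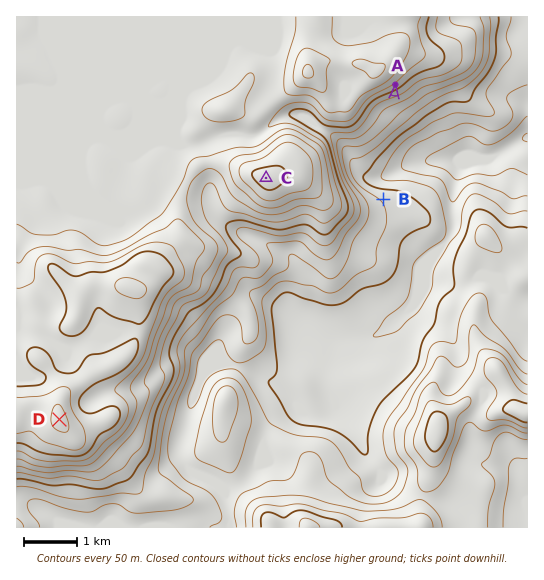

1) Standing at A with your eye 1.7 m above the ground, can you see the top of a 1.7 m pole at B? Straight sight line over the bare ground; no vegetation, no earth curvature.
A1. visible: true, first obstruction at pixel None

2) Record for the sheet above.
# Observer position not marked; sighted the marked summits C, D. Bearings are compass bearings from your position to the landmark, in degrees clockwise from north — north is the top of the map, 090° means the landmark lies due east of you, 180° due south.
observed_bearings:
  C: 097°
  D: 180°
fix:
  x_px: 59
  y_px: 153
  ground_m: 2320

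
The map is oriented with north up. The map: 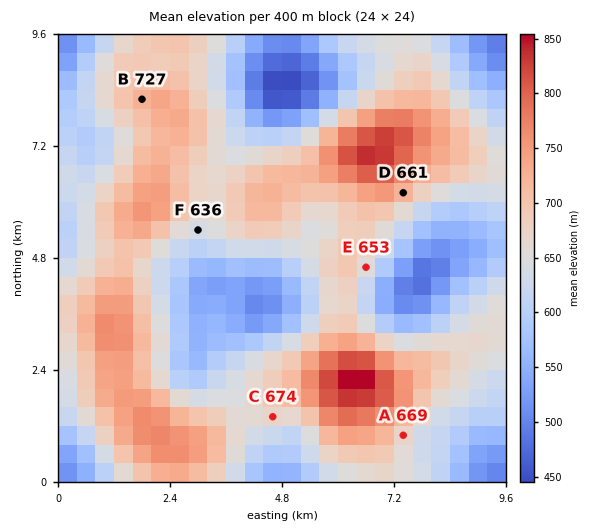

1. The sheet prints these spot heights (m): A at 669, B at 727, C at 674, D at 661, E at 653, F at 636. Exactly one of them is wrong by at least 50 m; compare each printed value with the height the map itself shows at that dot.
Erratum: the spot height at D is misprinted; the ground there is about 724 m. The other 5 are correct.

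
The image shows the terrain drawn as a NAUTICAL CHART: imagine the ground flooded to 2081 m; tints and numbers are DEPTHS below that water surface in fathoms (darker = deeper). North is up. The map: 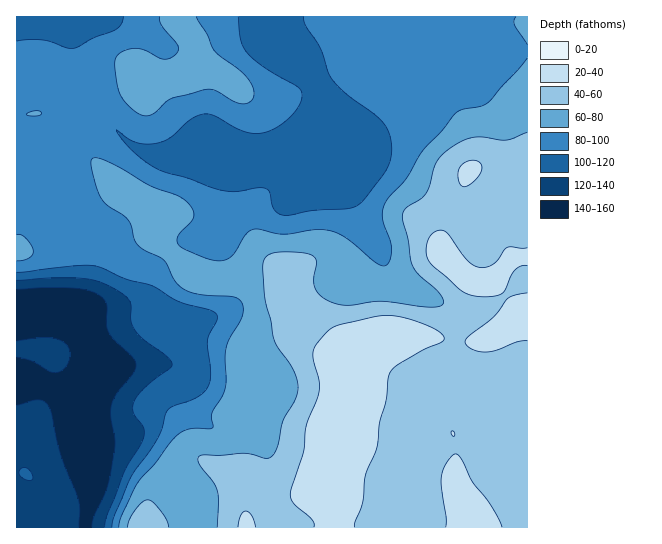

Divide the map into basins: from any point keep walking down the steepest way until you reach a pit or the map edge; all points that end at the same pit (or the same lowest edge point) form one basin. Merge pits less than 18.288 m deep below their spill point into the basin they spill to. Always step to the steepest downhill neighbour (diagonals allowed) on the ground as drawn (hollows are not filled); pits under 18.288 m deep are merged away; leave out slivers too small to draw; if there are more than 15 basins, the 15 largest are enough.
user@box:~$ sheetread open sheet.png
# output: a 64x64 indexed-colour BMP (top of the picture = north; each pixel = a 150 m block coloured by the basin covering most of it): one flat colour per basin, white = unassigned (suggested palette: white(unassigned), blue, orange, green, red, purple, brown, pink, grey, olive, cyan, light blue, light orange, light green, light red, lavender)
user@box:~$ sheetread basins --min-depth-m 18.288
<image width="64" height="64" href="data:image/bmp;base64,Qk12CAAAAAAAAHYAAAAoAAAAQAAAAEAAAAABAAQAAAAAAAAIAAATCwAAEwsAABAAAAAAAAAA////ALR3HwAOf/8ALKAsACgn1gC9Z5QAS1aMAMJ34wB/f38AIr28AM++FwDox64AeLv/AIrfmACWmP8A1bDFABERERERERERERERERERERERERERERERERERERERERERERERERERERERERERERERERERERERERERERERERERERERERERERERERERERERERERERERERERERERERERERERERERERERERERERERERERERERERERERERERERERERERERERERERERERERERERERERERERERERERERERERERERERERERERERERERERERERERERERERERERERERERERERERERERERERERERERERERERERERERERERERERERERERERERERERERERERERERERERERERERERERERERERERERERERERERERERERERERERERERERERERERERERERERERERERERERERERERERERERERERERERERERERERERERERERERERERERERERERERERERERERERERERERERERERERERERERERERERERERERERERERERERERERERERERERERERERERERERERERERERERERERERERERERERERERERERERERERERERERERERERERERERERERERERERERERERERERERERERERERERERERERERERERERERERERERERERERERERERERERERERERERERERERERERERERERERERERERERERERERERERERERERERERERERERERERERERERERERERERERERERERERERERERERERERERERERERERERERERERERERERERERERERERERERERERERERERERERERERERERERERERERERERERERERERERERERERERERERERERERERERERERERERERERERERERERERERERERERERERERERERERERERERERERERERERERERERERERERERERERERERERERERERERERERERERERERERERERERERERERERERESEREREREREREREREREREREREREREREREREREREREREiIiEREREREiIhEREREREREREREREREREREREREREREiIiIiIiIiIiIiIhEREREREREREREREREREREREREREiIiIiIiIiIiIiIiIREREREREREREREREREREREREREiIiIiIiIiIiIiIiIiIRERERERERERERERERERERERESIiIiIiIiIiIiIiIiIhERERERERERERERERERERERESIiIiIiIiIiIiIiIiIhERERERERERERERERERERERESIiIiIiIiIiIiIiIiIhERERERERERERERERERERERERIiIiIiIiIiIiIiIiIhEREREREREREREREREiIiIRERIiIiIiIiIiIiIiIhEREREREREREREREREREiIiIiIiIiIiIiIiIiIiIiIhEREREREREREREREREREiIiIiIiIiIiIiIiIiIiIiIhEREREREREREREREREREiIiIiIiIiIiIiIiIiIiIiIhEREREREREREREREREREiIiIiIiIiIiIiIiIiIiIiIiERERERERERERERERERESIiIiIiIiIiIiIiIiIiIiIiIRERERERIRERERERERERIiIiIiIiIiIiIiIiIiIiIiIiEREREREiERERIhEREREiIiIiIiIiIiIiIiIiIiIiIiIRERERESIhESIiIRERESIiIiIiIiIiIiIiIiIiIiIiIiERERERIiIiIiIiERESIiIiIiIiIiIiIiIiIiIiIiIiIREREREiIiIiIiIREiIiIiIiIiIiIiIiIiIiIiIiIiIhERERESIiIiIiIiIiIiIiIiIiIiIiIiIiIiIiIiIiIiIRERERIiIiIiIiIiIiIiIiIiIiIiIiIiIiIiIiIiIiIhEREREiIiIiIiIiIiIiIiIiIiIiIiIiIiIiIiIiIiIiIRERESIiIiIiIiIiIiIiIiIiIiIiIiIiIiIiIiIiIiIiIiIiIiIiIiIiIiIiIiIiIiIiIiIiIiIiIiIiIiIiIiIiIiIiIiIiIiIiIiIiIiIiIiIiIiIiIiIiIiIiIiIiIiIiIiIiIiIiIiIiIiIiIiIiIiIiIiIiIiIiIiIiIiIiIiIiIiIiIiIiIiIiIiIiIiIiIiIiIiIiIiIiIiIiIiIiIiIiIiIiIiIiIiIiIiIiIiIiIiIiIiIiIiIiIiIiIiIiIiIiIiIiIiIiIiIiIiIiIiIiIiIiIiIiIiIiIiIiIiIiMzIiIiIiIiIiIiIiIiIiIiIiIiIiIiIiIiIiIiIiIiIzMyIiIiIiIiIiIiIiIiIiIiIiIiIiIiIiIiIiIiIiIjMzIiIiIiIiIiIiIiIiIiIiIiIiIiIiIiIiIiIiIiIiMzMyIiIiIiIiIiIiIiIiIiIiIiIiIiIiIiIiIiIiIiIzMzMiIiIiIzMzMiIiIiIiIiIiIiIiIiIiIiIiIiIiIjMzMzIiIiIzMzMzIiIiIiIiIiIiIiIiIiIiIiIiIiIiMzMzMzIiIzMzMzMiIiIiIiIiIiIiIiIiIiIiIiIiIiIzMzMzMzMzMzMzMyIiIiIiIiIiIiIiIiIiIiIiIiIiIjMzMzMzMzMzMzMzIiIiIiIiIiIiIiIiIiIiIiIiIiIiMzMzMzMzMzMzMzIiIiIiIiIiIiIiIiIiIiIiIiIiIiIzMzMzMzMzMzMzMiIiIiIiIiIiIiIiIiIiIiIiIiIiIjMzMzMzMzMzMzMiIiIiIiIiIiIiIiIiIiIiIiIiIiIi"/>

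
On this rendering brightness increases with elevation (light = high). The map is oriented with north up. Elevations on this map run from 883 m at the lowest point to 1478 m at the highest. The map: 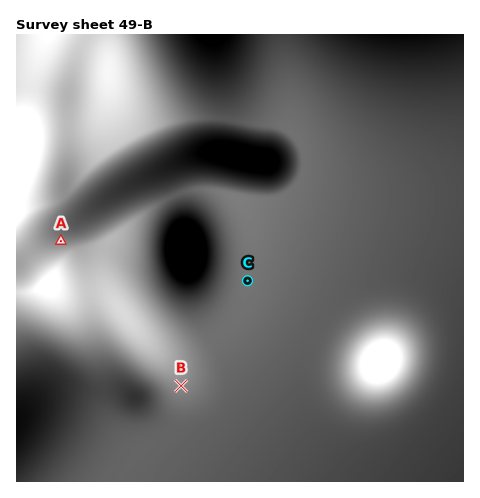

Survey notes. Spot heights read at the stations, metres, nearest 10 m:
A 1190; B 1200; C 1170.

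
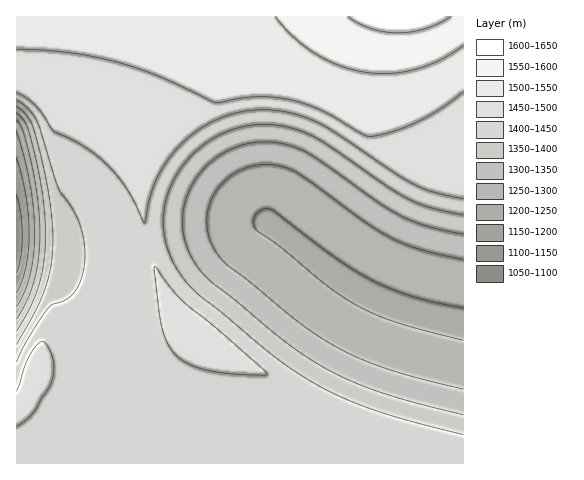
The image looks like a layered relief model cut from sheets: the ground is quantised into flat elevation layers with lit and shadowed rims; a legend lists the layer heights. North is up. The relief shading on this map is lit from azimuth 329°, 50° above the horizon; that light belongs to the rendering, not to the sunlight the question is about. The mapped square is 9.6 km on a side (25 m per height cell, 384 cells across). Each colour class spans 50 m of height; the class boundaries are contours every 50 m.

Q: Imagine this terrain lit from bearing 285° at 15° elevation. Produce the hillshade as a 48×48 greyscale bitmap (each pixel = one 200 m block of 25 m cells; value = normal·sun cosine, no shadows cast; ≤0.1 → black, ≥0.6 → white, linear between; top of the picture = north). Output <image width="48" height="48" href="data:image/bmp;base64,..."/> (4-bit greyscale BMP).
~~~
<image width="48" height="48" href="data:image/bmp;base64,Qk32BAAAAAAAAHYAAAAoAAAAMAAAADAAAAABAAQAAAAAAIAEAAATCwAAEwsAABAAAAAAAAAAAAAAABEREQAiIiIAMzMzAERERABVVVUAZmZmAHd3dwCIiIgAmZmZAKqqqgC7u7sAzMzMAN3d3QDu7u4A////AFVVVVVVVVVVVVVVVVVVVVVVVVVVVVVVVVVVVVVVVVVVVVVVVVVVVVVVVVVVVVVVVURFVVVVVVVVVVVVVVVVVVVVVVVVVVVVVUREVVVVVVVVVVVVVVVVVVVVVVVVVVVVVURERVVVVVVVVVVVVVVVVVVVVVVERVVVVURERVVVVVVVVVVVVVVVVVVVVEREVVVVVURERFVVVVVVVVVVVVVVVVVERERFVVVVVVRERFVVVVVVVVVVVVVVVURERERFVVVVVXVERFVVVVVVVVVVVVVVRDRERERFVVVVVZZDREVVVVVVVVVVVVVUMzRERERFVVVVVahDREVVVVVVVVVVVVRDM0RERERVVVVVVblURFVVVVVVVVVVVUMzM0RERERVVVVVVcpkRFVVVVVVVVVVVDMzNERERERVVVVVVduFRFVVVVVVVVVVQzMzNEREREVVVVVVVeyWVVVVVVVVVVVEMzMzREREREVVVVVVVe23VVVVVVVVVVQzMzMzRERERFVVVVVVVe7IZVZmZVVVVUMzMzM0RERERVVVVVVVVf7ZZmZmZlVVVDMzMzREREREVVVVVVVVVf/qdmZmZlVVQzMzNERERERFVVVVVVVVVf/rdmZmZmVUMiMzRERERERVVVVVVVVVVe/8hmZmZmVTIiMzREREREVVVVVVVVVVVe/8hmZmZmVCIiMzRERERFVVVVVVVVVVVe/8lmZmZmUyIiMzRERERVVVVVVVVVVVVd79lmZmZmUxEiIzNERFVVVVVVVVVVVVVd79lmZmZmQhEiIzNERVVVVVVVVVVVVVVN79lmZmZlQhEiIzNERVVVVVVVVVVVVVVN79lmZmZlQhESIjM0RVVVVVVmZmVVVVRN7slmZmZlQhESIjM0RFVVVWZmZmZVVVRN7shmZmZVQhESIjM0RFVVVmZmZmZlVVVd7shmZlVVUhERIiM0RFVVZmZmZmZmVVRN7shlVVVVUxERIiMzRFVVZmZmZmZmVERN7rdVVVVVVBERIiMzREVVZmZmZmZVRERN7bdVVVVVVSEREiMzREVVZmZmZmVURERN7adVVVVVVUEREiIzNEVVZmZmZlRERERO7ZZVVVVVVVMREiIzNERVZmZmZURERERN3JZVVVVVVVQxESIzNERVVmZmVERERERMy4VVVVVVVVVDESIjNERVVmZlRERERERKqWVVVVVVVVVVQiIjM0RVVmVVRERERERIh1VVVVVVVVVVVDMzM0RVVVVVRERERERGZVVVVVVVVVVVVVVERERVVVVVVEREREREVVVVVVVVVVVVVVVVVVVVVVVVVERERERFVVVVVVVVVVVVVVVVVVVVVVVVVEREREM1VVVVVVVVVVVVVVVVVVVVVVVVVEREREM1VVVVVVVVVVVVVVVVVVVVVVVVVURERDM1VVVVVVVVVVVVVVVVVVVVVVVVVURERDM1VVVVVVVVVVVVVVVVVVVVVVVVVVRERDM1VVVVVVVVVVVVVVVVVVVVVVVVVVRERDM1VVVVVVVVVVVVVVVVVVVVVVVVVVRERDMw=="/>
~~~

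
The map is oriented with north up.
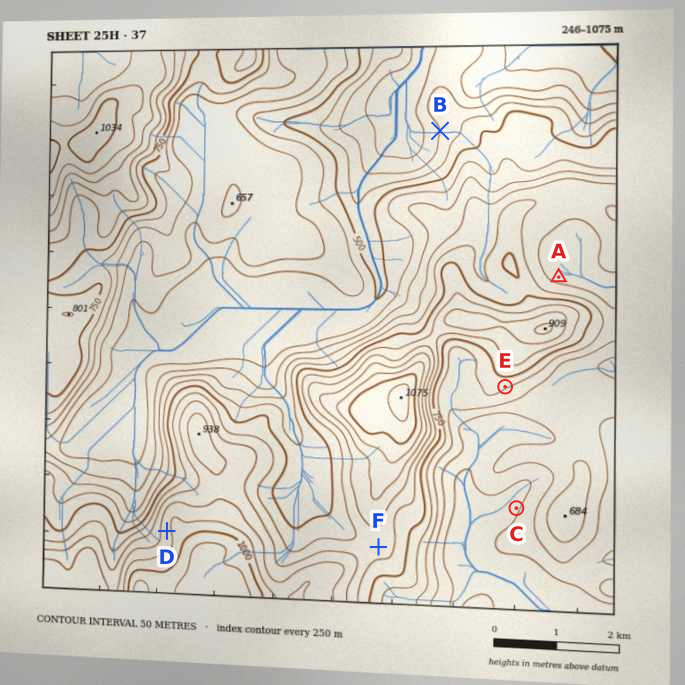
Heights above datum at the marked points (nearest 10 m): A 640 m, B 400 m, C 540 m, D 930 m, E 710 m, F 820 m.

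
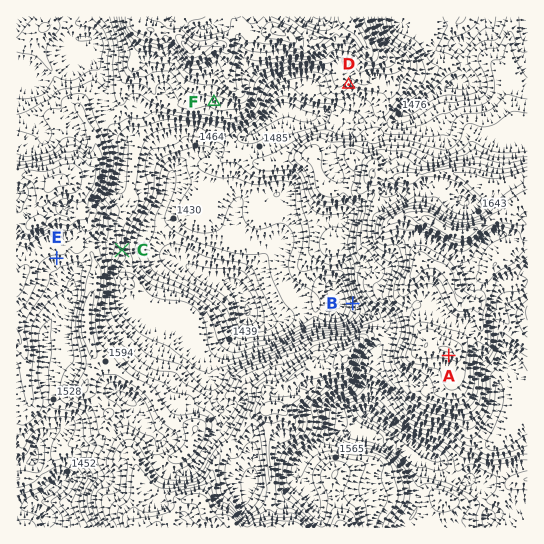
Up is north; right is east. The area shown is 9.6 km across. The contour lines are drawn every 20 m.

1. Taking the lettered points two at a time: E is higher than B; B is lower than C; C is lower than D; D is lower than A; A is higher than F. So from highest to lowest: A F E D C B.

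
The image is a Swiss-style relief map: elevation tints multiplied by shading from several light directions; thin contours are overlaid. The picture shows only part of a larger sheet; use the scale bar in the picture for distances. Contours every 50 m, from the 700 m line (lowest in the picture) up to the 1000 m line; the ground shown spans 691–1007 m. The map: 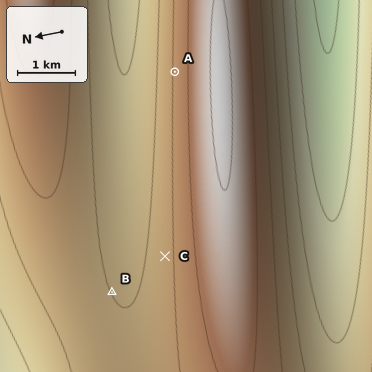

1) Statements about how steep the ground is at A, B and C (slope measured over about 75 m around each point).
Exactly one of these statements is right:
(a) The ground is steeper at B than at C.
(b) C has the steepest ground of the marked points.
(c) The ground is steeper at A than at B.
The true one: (c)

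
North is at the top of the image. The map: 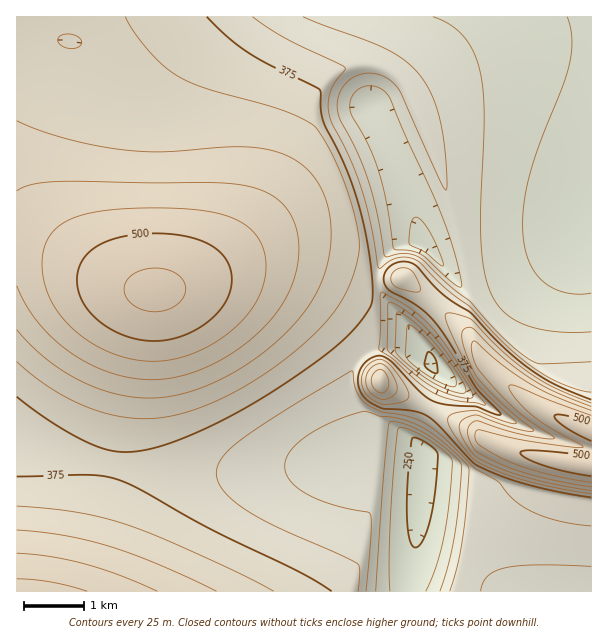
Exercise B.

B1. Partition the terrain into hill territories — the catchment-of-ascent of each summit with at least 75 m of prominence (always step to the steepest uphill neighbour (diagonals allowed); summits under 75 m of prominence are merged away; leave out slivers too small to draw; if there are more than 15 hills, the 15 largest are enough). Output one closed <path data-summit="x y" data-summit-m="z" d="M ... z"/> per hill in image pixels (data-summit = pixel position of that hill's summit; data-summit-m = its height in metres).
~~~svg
<path data-summit="155 291" data-summit-m="531" d="M591 16l-574 0-1 424 17 6 63 16 53 8 33 4 76-2 96-12 6-8 0-24-11-35 0-15 6-15 10-9 13-6 38 0 10 2-46-59-2-16 2-12 6-9 13-10 11-3 10 1 42 42 30-6 39-14 39-23 10-10 2-8 10-1z"/><path data-summit="591 467" data-summit-m="515" d="M591 223l-9 0-2 8-10 10-21 13-28 14-12 3-3 3-26 8-18 2-3-1-34-37-9-5-17 3-9 6-11 17-1 14 6 16 42 51 4 9 0 8 12 12-2 7-25 50 1 9 8 7-8 101 9 7 10 4 32 8 36 22 89-1z"/><path data-summit="20 591" data-summit-m="485" d="M17 440l0 152 391-1 12-75 2-34 0-17-2-2-60-5-102 14-76 2-71-10-78-18z"/><path data-summit="380 381" data-summit-m="470" d="M416 348l-38 0-13 6-10 9-6 15 0 15 11 35 0 24-4 8 15-2 51 6 2-2 0-12-8-7-1-9 25-50 2-7-12-12 0-8-3-6z"/>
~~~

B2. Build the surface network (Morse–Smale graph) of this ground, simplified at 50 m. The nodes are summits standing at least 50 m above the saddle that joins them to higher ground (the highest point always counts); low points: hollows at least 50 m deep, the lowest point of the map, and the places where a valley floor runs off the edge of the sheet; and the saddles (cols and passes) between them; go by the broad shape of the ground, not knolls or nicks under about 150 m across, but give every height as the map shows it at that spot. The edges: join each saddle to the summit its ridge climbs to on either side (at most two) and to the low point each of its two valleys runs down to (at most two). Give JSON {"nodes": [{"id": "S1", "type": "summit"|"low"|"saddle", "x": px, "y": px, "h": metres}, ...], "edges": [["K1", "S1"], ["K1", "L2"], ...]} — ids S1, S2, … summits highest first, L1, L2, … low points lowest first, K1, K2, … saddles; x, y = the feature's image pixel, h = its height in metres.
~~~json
{"nodes": [
{"id": "S1", "type": "summit", "x": 155, "y": 291, "h": 531},
{"id": "S2", "type": "summit", "x": 585, "y": 465, "h": 515},
{"id": "S3", "type": "summit", "x": 24, "y": 591, "h": 485},
{"id": "S4", "type": "summit", "x": 381, "y": 381, "h": 470},
{"id": "L1", "type": "low", "x": 423, "y": 470, "h": 242},
{"id": "L2", "type": "low", "x": 431, "y": 366, "h": 248},
{"id": "L3", "type": "low", "x": 582, "y": 224, "h": 260},
{"id": "K1", "type": "saddle", "x": 114, "y": 35, "h": 401},
{"id": "K2", "type": "saddle", "x": 428, "y": 407, "h": 384},
{"id": "K3", "type": "saddle", "x": 110, "y": 464, "h": 373},
{"id": "K4", "type": "saddle", "x": 378, "y": 281, "h": 359},
{"id": "K5", "type": "saddle", "x": 362, "y": 353, "h": 357},
{"id": "K6", "type": "saddle", "x": 374, "y": 459, "h": 315}],
"edges": [["K1", "S1"], ["K1", "L1"], ["K1", "L3"], ["K2", "S2"], ["K2", "S4"], ["K2", "L1"], ["K2", "L2"], ["K3", "S1"], ["K3", "S3"], ["K3", "L1"], ["K4", "S1"], ["K4", "S2"], ["K4", "L2"], ["K4", "L3"], ["K5", "S1"], ["K5", "S4"], ["K5", "L1"], ["K5", "L2"], ["K6", "S3"], ["K6", "S4"], ["K6", "L1"]]}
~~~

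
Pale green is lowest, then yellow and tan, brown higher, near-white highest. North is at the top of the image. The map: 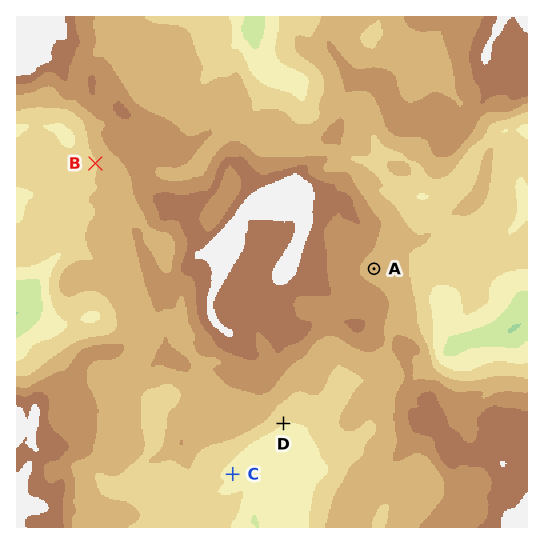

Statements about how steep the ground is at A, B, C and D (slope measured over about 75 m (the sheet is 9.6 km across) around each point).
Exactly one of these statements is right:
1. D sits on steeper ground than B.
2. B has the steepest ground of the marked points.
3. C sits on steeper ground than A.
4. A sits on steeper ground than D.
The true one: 1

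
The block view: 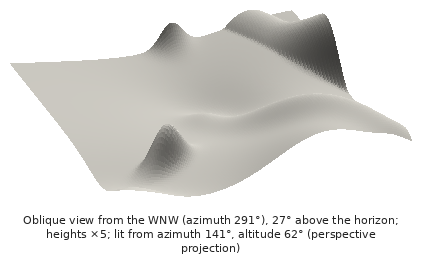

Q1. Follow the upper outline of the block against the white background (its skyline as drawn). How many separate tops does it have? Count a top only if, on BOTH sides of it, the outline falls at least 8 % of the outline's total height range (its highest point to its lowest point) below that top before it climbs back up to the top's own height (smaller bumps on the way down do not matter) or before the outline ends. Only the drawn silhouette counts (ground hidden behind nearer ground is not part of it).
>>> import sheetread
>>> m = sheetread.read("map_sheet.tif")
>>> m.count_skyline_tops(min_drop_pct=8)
2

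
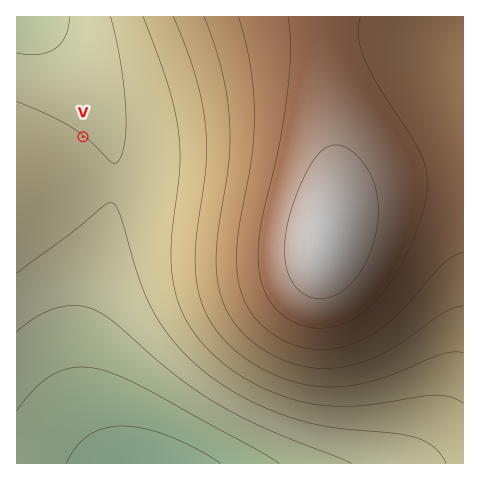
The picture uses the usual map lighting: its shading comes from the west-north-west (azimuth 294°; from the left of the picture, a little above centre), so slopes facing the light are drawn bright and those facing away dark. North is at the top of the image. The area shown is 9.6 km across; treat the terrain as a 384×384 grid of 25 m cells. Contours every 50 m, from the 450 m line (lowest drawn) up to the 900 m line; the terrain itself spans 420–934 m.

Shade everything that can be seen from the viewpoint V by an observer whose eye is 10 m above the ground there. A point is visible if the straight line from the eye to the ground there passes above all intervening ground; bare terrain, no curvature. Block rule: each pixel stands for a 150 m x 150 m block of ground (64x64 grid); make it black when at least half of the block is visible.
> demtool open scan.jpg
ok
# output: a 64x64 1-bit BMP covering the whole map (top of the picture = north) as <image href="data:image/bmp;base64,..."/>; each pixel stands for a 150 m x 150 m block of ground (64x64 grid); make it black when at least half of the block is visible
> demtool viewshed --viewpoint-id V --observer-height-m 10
<image width="64" height="64" href="data:image/bmp;base64,Qk0+AgAAAAAAAD4AAAAoAAAAQAAAAEAAAAABAAEAAAAAAAACAAATCwAAEwsAAAIAAAAAAAAA////AAAAAAAAAAAAAAAAAAAAAAAAAAAAAAAAAAAAAAAAAAAAAAAAAAAAAAAAAAAAAAAAAAAAAAAAAAAAAAAAAAAAAAAAAAAAAAAAAAAAAAAAAAAAAAAAAAAAAAAAAAAAAAAAAAAAAAAAAAAAAAAAAAAAAAAAAAAAAAAAAAAAAAAAAAAAAAAAAAAAAAAAAAAAAAAAAAAAAAAAAAAAAAAAAAAAAAAAAAAAAAAAAAAAAAAAAADgAAAAAAAAB/4AAAAAAAAf/4AAAAAAAD//4AAAAAAAf//wAAAAAAD///gAAAAAAP//+AAAAAAB///8AAAAAAH///4AAAAAAf///gAAAAAD///+AAAAAAP///8AAAAAA////wAAAAAD////AAAAAAf///8AAAAAB////wAAAAAH////gAAAAA////+AAAAQH////4AAAP//////gAAA//////+AAAD//////4AAAP//////gAAA//////8AAAD//////wAAAP//////AAAA//////8AAAD//////wAAAP//////AAAA//////4AAAD//////gAAAIf////+AAAAAf////4AAAAB/////AAAAAH////8AAAAAf////wAAAAB////+AAAAAP////4AAAAA/////gAAAAD////8AAAAAf////wAAAAB/////AAAAAP////4AAAAA=="/>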